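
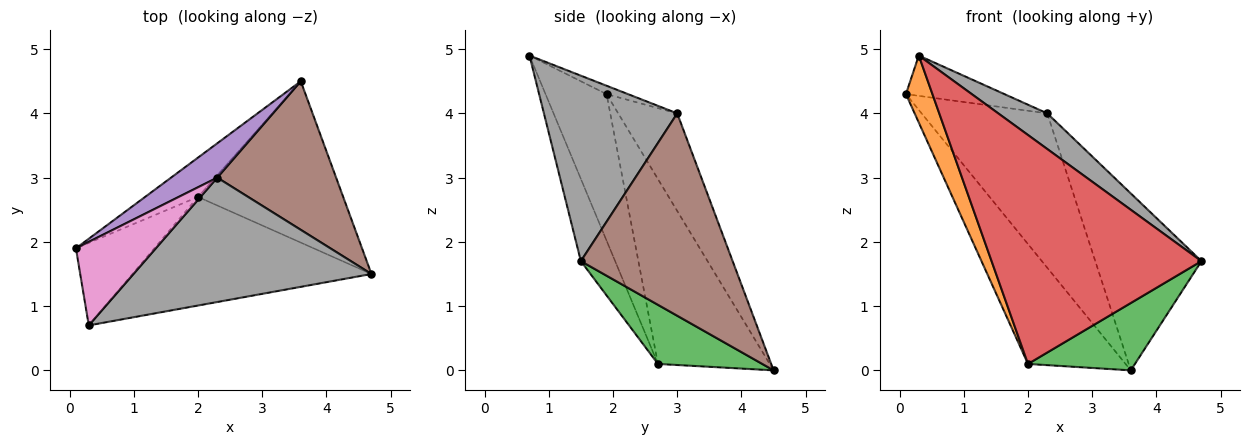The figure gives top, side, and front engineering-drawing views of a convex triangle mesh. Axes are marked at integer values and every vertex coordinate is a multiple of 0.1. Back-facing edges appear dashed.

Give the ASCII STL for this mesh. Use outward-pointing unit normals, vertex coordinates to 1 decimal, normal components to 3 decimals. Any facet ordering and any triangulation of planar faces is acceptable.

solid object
 facet normal -0.736 0.643 -0.211
  outer loop
   vertex 2.0 2.7 0.1
   vertex 0.1 1.9 4.3
   vertex 3.6 4.5 0.0
  endloop
 endfacet
 facet normal -0.823 -0.358 -0.441
  outer loop
   vertex 2.0 2.7 0.1
   vertex 0.3 0.7 4.9
   vertex 0.1 1.9 4.3
  endloop
 endfacet
 facet normal 0.352 -0.361 -0.864
  outer loop
   vertex 2.0 2.7 0.1
   vertex 3.6 4.5 0.0
   vertex 4.7 1.5 1.7
  endloop
 endfacet
 facet normal -0.146 -0.894 -0.424
  outer loop
   vertex 2.0 2.7 0.1
   vertex 4.7 1.5 1.7
   vertex 0.3 0.7 4.9
  endloop
 endfacet
 facet normal -0.417 0.887 0.197
  outer loop
   vertex 2.3 3.0 4.0
   vertex 3.6 4.5 0.0
   vertex 0.1 1.9 4.3
  endloop
 endfacet
 facet normal 0.738 0.516 0.434
  outer loop
   vertex 2.3 3.0 4.0
   vertex 4.7 1.5 1.7
   vertex 3.6 4.5 0.0
  endloop
 endfacet
 facet normal -0.094 0.433 0.897
  outer loop
   vertex 2.3 3.0 4.0
   vertex 0.1 1.9 4.3
   vertex 0.3 0.7 4.9
  endloop
 endfacet
 facet normal 0.600 -0.220 0.769
  outer loop
   vertex 2.3 3.0 4.0
   vertex 0.3 0.7 4.9
   vertex 4.7 1.5 1.7
  endloop
 endfacet
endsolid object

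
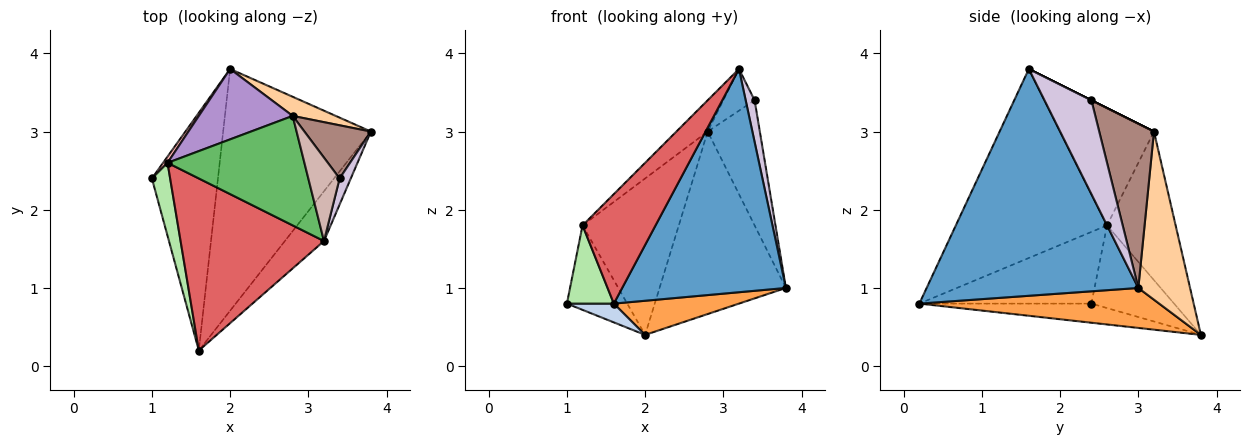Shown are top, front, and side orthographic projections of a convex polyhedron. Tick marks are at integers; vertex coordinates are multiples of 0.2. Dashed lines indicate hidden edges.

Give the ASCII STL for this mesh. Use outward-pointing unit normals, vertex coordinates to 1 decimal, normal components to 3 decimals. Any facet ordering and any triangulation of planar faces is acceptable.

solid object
 facet normal 0.784 -0.606 -0.135
  outer loop
   vertex 3.2 1.6 3.8
   vertex 1.6 0.2 0.8
   vertex 3.8 3.0 1.0
  endloop
 endfacet
 facet normal -0.277 -0.076 -0.958
  outer loop
   vertex 2.0 3.8 0.4
   vertex 1.6 0.2 0.8
   vertex 1.0 2.4 0.8
  endloop
 endfacet
 facet normal 0.259 -0.135 -0.956
  outer loop
   vertex 2.0 3.8 0.4
   vertex 3.8 3.0 1.0
   vertex 1.6 0.2 0.8
  endloop
 endfacet
 facet normal 0.377 0.921 0.096
  outer loop
   vertex 2.0 3.8 0.4
   vertex 2.8 3.2 3.0
   vertex 3.8 3.0 1.0
  endloop
 endfacet
 facet normal -0.636 0.212 0.742
  outer loop
   vertex 1.2 2.6 1.8
   vertex 3.2 1.6 3.8
   vertex 2.8 3.2 3.0
  endloop
 endfacet
 facet normal -0.937 -0.256 0.238
  outer loop
   vertex 1.2 2.6 1.8
   vertex 1.0 2.4 0.8
   vertex 1.6 0.2 0.8
  endloop
 endfacet
 facet normal -0.744 -0.359 0.564
  outer loop
   vertex 1.2 2.6 1.8
   vertex 1.6 0.2 0.8
   vertex 3.2 1.6 3.8
  endloop
 endfacet
 facet normal -0.807 0.589 0.044
  outer loop
   vertex 1.2 2.6 1.8
   vertex 2.0 3.8 0.4
   vertex 1.0 2.4 0.8
  endloop
 endfacet
 facet normal -0.545 0.765 0.344
  outer loop
   vertex 1.2 2.6 1.8
   vertex 2.8 3.2 3.0
   vertex 2.0 3.8 0.4
  endloop
 endfacet
 facet normal 0.976 -0.186 0.116
  outer loop
   vertex 3.4 2.4 3.4
   vertex 3.2 1.6 3.8
   vertex 3.8 3.0 1.0
  endloop
 endfacet
 facet normal 0.695 0.662 0.281
  outer loop
   vertex 3.4 2.4 3.4
   vertex 3.8 3.0 1.0
   vertex 2.8 3.2 3.0
  endloop
 endfacet
 facet normal 0.000 0.447 0.894
  outer loop
   vertex 3.4 2.4 3.4
   vertex 2.8 3.2 3.0
   vertex 3.2 1.6 3.8
  endloop
 endfacet
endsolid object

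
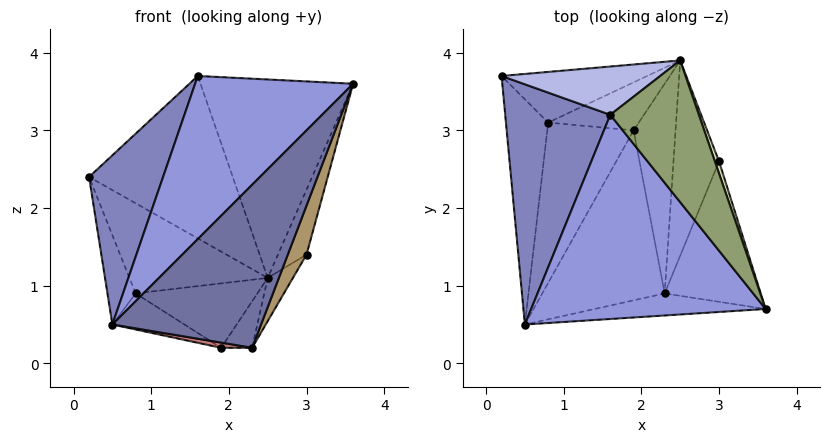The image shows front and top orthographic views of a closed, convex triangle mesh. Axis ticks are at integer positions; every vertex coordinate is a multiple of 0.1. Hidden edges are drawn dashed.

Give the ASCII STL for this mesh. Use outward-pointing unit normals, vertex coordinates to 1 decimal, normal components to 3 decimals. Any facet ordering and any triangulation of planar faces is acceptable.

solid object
 facet normal 0.194 -0.972 -0.131
  outer loop
   vertex 2.3 0.9 0.2
   vertex 3.6 0.7 3.6
   vertex 0.5 0.5 0.5
  endloop
 endfacet
 facet normal -0.694 -0.414 0.588
  outer loop
   vertex 1.6 3.2 3.7
   vertex 0.2 3.7 2.4
   vertex 0.5 0.5 0.5
  endloop
 endfacet
 facet normal -0.595 -0.501 0.628
  outer loop
   vertex 1.6 3.2 3.7
   vertex 0.5 0.5 0.5
   vertex 3.6 0.7 3.6
  endloop
 endfacet
 facet normal 0.077 0.956 0.284
  outer loop
   vertex 1.6 3.2 3.7
   vertex 2.5 3.9 1.1
   vertex 0.2 3.7 2.4
  endloop
 endfacet
 facet normal 0.723 0.562 0.402
  outer loop
   vertex 1.6 3.2 3.7
   vertex 3.6 0.7 3.6
   vertex 2.5 3.9 1.1
  endloop
 endfacet
 facet normal -0.890 0.168 -0.423
  outer loop
   vertex 0.8 3.1 0.9
   vertex 0.5 0.5 0.5
   vertex 0.2 3.7 2.4
  endloop
 endfacet
 facet normal -0.333 0.822 -0.462
  outer loop
   vertex 0.8 3.1 0.9
   vertex 0.2 3.7 2.4
   vertex 2.5 3.9 1.1
  endloop
 endfacet
 facet normal 0.926 0.372 0.069
  outer loop
   vertex 3.0 2.6 1.4
   vertex 2.5 3.9 1.1
   vertex 3.6 0.7 3.6
  endloop
 endfacet
 facet normal 0.924 -0.126 -0.361
  outer loop
   vertex 3.0 2.6 1.4
   vertex 3.6 0.7 3.6
   vertex 2.3 0.9 0.2
  endloop
 endfacet
 facet normal 0.754 0.142 -0.641
  outer loop
   vertex 3.0 2.6 1.4
   vertex 2.3 0.9 0.2
   vertex 2.5 3.9 1.1
  endloop
 endfacet
 facet normal -0.294 0.767 -0.571
  outer loop
   vertex 1.9 3.0 0.2
   vertex 0.8 3.1 0.9
   vertex 2.5 3.9 1.1
  endloop
 endfacet
 facet normal 0.751 0.143 -0.644
  outer loop
   vertex 1.9 3.0 0.2
   vertex 2.5 3.9 1.1
   vertex 2.3 0.9 0.2
  endloop
 endfacet
 facet normal -0.515 0.188 -0.836
  outer loop
   vertex 1.9 3.0 0.2
   vertex 0.5 0.5 0.5
   vertex 0.8 3.1 0.9
  endloop
 endfacet
 facet normal -0.158 -0.030 -0.987
  outer loop
   vertex 1.9 3.0 0.2
   vertex 2.3 0.9 0.2
   vertex 0.5 0.5 0.5
  endloop
 endfacet
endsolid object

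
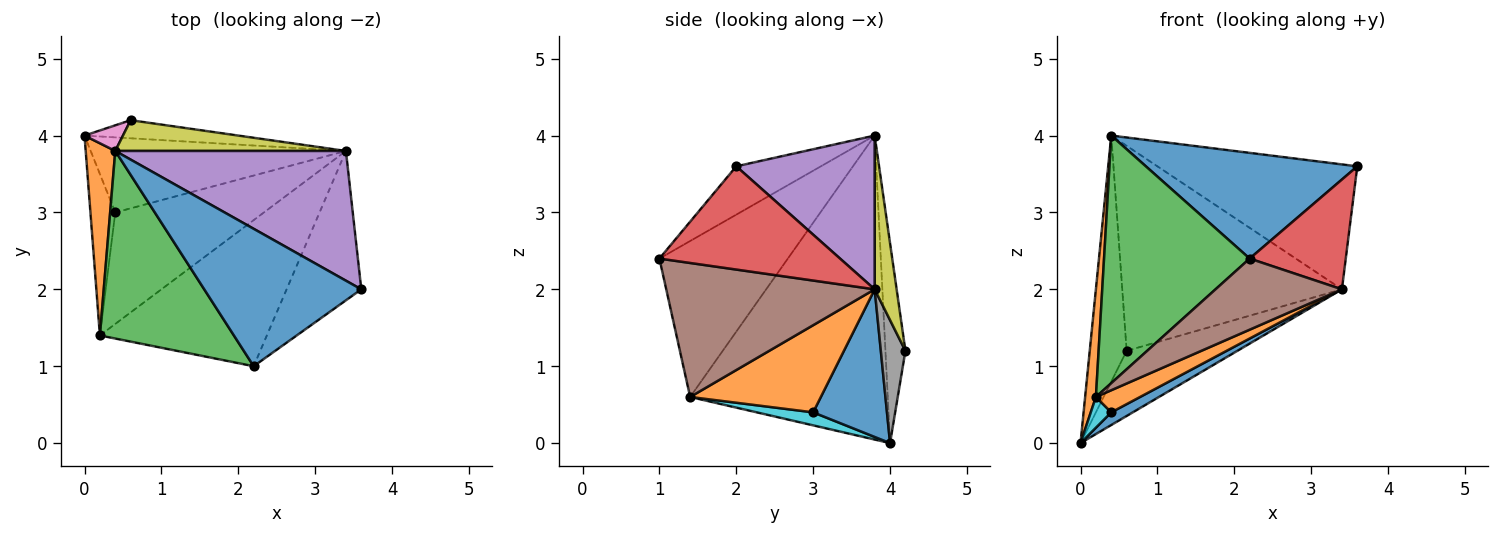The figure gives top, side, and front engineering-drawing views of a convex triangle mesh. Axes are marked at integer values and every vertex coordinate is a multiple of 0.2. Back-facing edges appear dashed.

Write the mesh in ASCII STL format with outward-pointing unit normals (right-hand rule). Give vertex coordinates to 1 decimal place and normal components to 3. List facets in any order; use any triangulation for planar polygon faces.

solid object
 facet normal -0.237 -0.592 0.770
  outer loop
   vertex 0.4 3.8 4.0
   vertex 2.2 1.0 2.4
   vertex 3.6 2.0 3.6
  endloop
 endfacet
 facet normal -0.994 -0.054 0.097
  outer loop
   vertex 0.2 1.4 0.6
   vertex 0.4 3.8 4.0
   vertex 0.0 4.0 0.0
  endloop
 endfacet
 facet normal -0.575 -0.652 0.494
  outer loop
   vertex 0.2 1.4 0.6
   vertex 2.2 1.0 2.4
   vertex 0.4 3.8 4.0
  endloop
 endfacet
 facet normal 0.744 -0.396 -0.538
  outer loop
   vertex 3.4 3.8 2.0
   vertex 3.6 2.0 3.6
   vertex 2.2 1.0 2.4
  endloop
 endfacet
 facet normal 0.433 0.625 0.649
  outer loop
   vertex 3.4 3.8 2.0
   vertex 0.4 3.8 4.0
   vertex 3.6 2.0 3.6
  endloop
 endfacet
 facet normal 0.585 -0.355 -0.729
  outer loop
   vertex 3.4 3.8 2.0
   vertex 2.2 1.0 2.4
   vertex 0.2 1.4 0.6
  endloop
 endfacet
 facet normal -0.474 0.876 0.091
  outer loop
   vertex 0.6 4.2 1.2
   vertex 0.0 4.0 0.0
   vertex 0.4 3.8 4.0
  endloop
 endfacet
 facet normal 0.209 0.942 -0.262
  outer loop
   vertex 0.6 4.2 1.2
   vertex 3.4 3.8 2.0
   vertex 0.0 4.0 0.0
  endloop
 endfacet
 facet normal 0.098 0.984 0.148
  outer loop
   vertex 0.6 4.2 1.2
   vertex 0.4 3.8 4.0
   vertex 3.4 3.8 2.0
  endloop
 endfacet
 facet normal 0.458 -0.166 -0.873
  outer loop
   vertex 0.4 3.0 0.4
   vertex 0.2 1.4 0.6
   vertex 0.0 4.0 0.0
  endloop
 endfacet
 facet normal 0.495 -0.144 -0.857
  outer loop
   vertex 0.4 3.0 0.4
   vertex 0.0 4.0 0.0
   vertex 3.4 3.8 2.0
  endloop
 endfacet
 facet normal 0.498 -0.169 -0.850
  outer loop
   vertex 0.4 3.0 0.4
   vertex 3.4 3.8 2.0
   vertex 0.2 1.4 0.6
  endloop
 endfacet
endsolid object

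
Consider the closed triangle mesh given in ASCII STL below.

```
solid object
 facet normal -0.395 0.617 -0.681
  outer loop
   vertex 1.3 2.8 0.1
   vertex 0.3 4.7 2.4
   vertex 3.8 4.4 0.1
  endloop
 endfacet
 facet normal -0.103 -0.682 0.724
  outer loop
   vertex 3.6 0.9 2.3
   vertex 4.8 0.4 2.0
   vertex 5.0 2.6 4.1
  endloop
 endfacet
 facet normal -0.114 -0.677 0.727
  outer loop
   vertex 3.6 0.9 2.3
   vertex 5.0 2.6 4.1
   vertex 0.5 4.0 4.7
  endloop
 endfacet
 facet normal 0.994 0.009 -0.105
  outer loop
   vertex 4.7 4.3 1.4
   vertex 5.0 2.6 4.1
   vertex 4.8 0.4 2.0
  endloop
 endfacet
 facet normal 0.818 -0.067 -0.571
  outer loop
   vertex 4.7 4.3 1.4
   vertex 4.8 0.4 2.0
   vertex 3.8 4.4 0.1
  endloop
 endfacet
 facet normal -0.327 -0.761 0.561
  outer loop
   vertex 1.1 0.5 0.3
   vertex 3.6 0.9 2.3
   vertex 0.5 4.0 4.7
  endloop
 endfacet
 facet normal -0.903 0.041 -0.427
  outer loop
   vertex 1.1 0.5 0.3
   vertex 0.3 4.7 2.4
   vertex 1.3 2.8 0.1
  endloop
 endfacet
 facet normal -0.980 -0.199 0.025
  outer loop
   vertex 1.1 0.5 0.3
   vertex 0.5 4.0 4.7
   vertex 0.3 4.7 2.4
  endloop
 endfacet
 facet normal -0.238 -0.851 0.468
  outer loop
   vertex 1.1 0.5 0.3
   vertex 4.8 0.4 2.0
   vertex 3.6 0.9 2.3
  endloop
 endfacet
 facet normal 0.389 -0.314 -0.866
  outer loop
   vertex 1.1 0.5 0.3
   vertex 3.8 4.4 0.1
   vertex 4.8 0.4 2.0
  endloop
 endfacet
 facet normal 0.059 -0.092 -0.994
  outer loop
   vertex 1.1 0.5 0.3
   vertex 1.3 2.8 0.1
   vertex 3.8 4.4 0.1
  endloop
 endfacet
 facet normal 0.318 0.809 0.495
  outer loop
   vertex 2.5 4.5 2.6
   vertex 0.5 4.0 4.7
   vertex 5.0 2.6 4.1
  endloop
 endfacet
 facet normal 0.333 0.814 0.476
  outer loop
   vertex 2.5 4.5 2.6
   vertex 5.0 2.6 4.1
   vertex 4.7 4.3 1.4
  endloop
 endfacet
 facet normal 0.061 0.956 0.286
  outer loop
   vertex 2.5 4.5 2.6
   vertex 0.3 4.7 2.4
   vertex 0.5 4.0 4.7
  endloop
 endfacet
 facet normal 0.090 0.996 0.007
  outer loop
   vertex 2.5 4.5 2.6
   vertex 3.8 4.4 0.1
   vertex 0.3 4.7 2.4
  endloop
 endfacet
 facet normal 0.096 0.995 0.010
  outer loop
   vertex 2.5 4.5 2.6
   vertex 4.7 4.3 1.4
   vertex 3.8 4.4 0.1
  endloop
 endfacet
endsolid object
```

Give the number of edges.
24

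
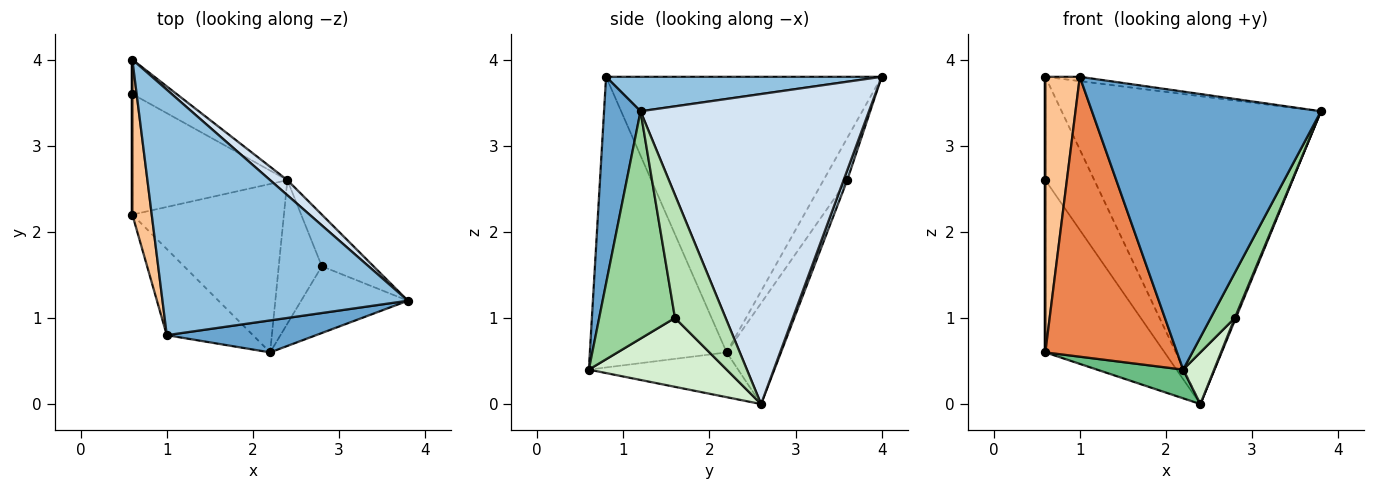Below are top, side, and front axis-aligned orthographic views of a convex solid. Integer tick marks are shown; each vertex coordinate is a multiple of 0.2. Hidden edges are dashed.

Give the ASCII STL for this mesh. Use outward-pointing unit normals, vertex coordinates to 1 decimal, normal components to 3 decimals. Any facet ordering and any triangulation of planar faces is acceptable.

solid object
 facet normal 0.156 -0.981 0.113
  outer loop
   vertex 2.2 0.6 0.4
   vertex 3.8 1.2 3.4
   vertex 1.0 0.8 3.8
  endloop
 endfacet
 facet normal 0.139 0.017 0.990
  outer loop
   vertex 0.6 4.0 3.8
   vertex 1.0 0.8 3.8
   vertex 3.8 1.2 3.4
  endloop
 endfacet
 facet normal 0.070 0.946 -0.315
  outer loop
   vertex 0.6 4.0 3.8
   vertex 2.4 2.6 0.0
   vertex 0.6 3.6 2.6
  endloop
 endfacet
 facet normal 0.661 0.750 0.037
  outer loop
   vertex 0.6 4.0 3.8
   vertex 3.8 1.2 3.4
   vertex 2.4 2.6 0.0
  endloop
 endfacet
 facet normal -0.704 -0.678 -0.209
  outer loop
   vertex 0.6 2.2 0.6
   vertex 2.2 0.6 0.4
   vertex 1.0 0.8 3.8
  endloop
 endfacet
 facet normal -1.000 0.000 0.000
  outer loop
   vertex 0.6 2.2 0.6
   vertex 0.6 4.0 3.8
   vertex 0.6 3.6 2.6
  endloop
 endfacet
 facet normal -0.990 -0.124 0.070
  outer loop
   vertex 0.6 2.2 0.6
   vertex 1.0 0.8 3.8
   vertex 0.6 4.0 3.8
  endloop
 endfacet
 facet normal -0.350 0.768 -0.537
  outer loop
   vertex 0.6 2.2 0.6
   vertex 0.6 3.6 2.6
   vertex 2.4 2.6 0.0
  endloop
 endfacet
 facet normal -0.280 -0.161 -0.946
  outer loop
   vertex 0.6 2.2 0.6
   vertex 2.4 2.6 0.0
   vertex 2.2 0.6 0.4
  endloop
 endfacet
 facet normal 0.870 -0.277 -0.409
  outer loop
   vertex 2.8 1.6 1.0
   vertex 3.8 1.2 3.4
   vertex 2.2 0.6 0.4
  endloop
 endfacet
 facet normal 0.922 -0.018 -0.387
  outer loop
   vertex 2.8 1.6 1.0
   vertex 2.4 2.6 0.0
   vertex 3.8 1.2 3.4
  endloop
 endfacet
 facet normal 0.833 -0.187 -0.521
  outer loop
   vertex 2.8 1.6 1.0
   vertex 2.2 0.6 0.4
   vertex 2.4 2.6 0.0
  endloop
 endfacet
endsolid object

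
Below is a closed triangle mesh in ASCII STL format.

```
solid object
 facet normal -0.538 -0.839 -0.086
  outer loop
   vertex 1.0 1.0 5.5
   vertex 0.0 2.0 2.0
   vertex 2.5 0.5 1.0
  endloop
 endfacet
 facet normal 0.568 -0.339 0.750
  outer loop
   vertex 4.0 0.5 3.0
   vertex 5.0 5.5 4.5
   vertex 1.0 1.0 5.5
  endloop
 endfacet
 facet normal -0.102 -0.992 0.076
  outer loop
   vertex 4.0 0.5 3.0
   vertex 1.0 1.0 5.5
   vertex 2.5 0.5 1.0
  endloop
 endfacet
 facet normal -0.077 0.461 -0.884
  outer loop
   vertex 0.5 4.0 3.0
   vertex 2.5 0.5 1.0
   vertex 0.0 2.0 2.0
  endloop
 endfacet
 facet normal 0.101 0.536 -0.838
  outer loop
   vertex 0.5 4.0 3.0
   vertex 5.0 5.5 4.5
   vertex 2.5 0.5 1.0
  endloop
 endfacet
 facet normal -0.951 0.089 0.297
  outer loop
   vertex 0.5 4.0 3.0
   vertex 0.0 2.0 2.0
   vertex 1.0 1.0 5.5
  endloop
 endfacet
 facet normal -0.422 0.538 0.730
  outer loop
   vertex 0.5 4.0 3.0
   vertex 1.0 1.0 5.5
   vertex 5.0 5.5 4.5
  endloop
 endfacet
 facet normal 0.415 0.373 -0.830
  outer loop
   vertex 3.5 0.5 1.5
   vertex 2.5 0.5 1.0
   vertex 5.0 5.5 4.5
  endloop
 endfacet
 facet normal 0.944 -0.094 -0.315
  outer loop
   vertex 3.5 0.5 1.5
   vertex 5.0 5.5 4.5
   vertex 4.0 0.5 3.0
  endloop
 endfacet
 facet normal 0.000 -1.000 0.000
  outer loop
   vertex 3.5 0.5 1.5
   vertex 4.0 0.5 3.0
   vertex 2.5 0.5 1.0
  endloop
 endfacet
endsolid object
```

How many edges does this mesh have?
15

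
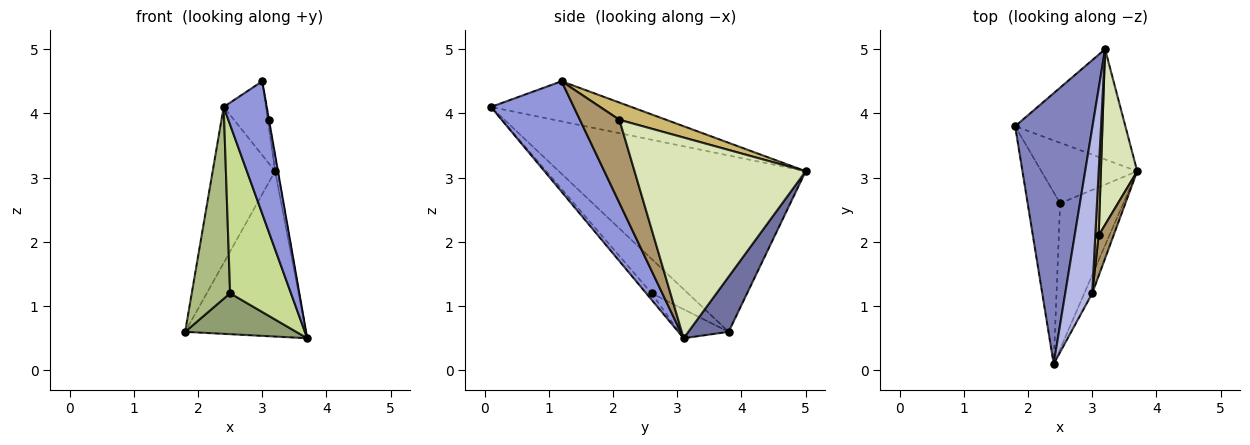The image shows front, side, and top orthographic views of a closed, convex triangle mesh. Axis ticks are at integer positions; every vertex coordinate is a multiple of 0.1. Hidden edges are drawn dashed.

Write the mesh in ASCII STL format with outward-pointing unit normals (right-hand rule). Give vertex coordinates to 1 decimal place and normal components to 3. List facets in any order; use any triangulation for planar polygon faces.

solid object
 facet normal 0.267 0.802 -0.535
  outer loop
   vertex 3.2 5.0 3.1
   vertex 3.7 3.1 0.5
   vertex 1.8 3.8 0.6
  endloop
 endfacet
 facet normal -0.892 0.226 0.391
  outer loop
   vertex 3.2 5.0 3.1
   vertex 1.8 3.8 0.6
   vertex 2.4 0.1 4.1
  endloop
 endfacet
 facet normal 0.886 -0.460 -0.064
  outer loop
   vertex 3.0 1.2 4.5
   vertex 2.4 0.1 4.1
   vertex 3.7 3.1 0.5
  endloop
 endfacet
 facet normal -0.805 0.242 0.542
  outer loop
   vertex 3.0 1.2 4.5
   vertex 3.2 5.0 3.1
   vertex 2.4 0.1 4.1
  endloop
 endfacet
 facet normal -0.242 -0.543 -0.804
  outer loop
   vertex 2.5 2.6 1.2
   vertex 1.8 3.8 0.6
   vertex 3.7 3.1 0.5
  endloop
 endfacet
 facet normal -0.577 -0.609 -0.545
  outer loop
   vertex 2.5 2.6 1.2
   vertex 2.4 0.1 4.1
   vertex 1.8 3.8 0.6
  endloop
 endfacet
 facet normal -0.066 -0.755 -0.653
  outer loop
   vertex 2.5 2.6 1.2
   vertex 3.7 3.1 0.5
   vertex 2.4 0.1 4.1
  endloop
 endfacet
 facet normal 0.984 0.015 0.178
  outer loop
   vertex 3.1 2.1 3.9
   vertex 3.7 3.1 0.5
   vertex 3.2 5.0 3.1
  endloop
 endfacet
 facet normal 0.984 0.008 0.176
  outer loop
   vertex 3.1 2.1 3.9
   vertex 3.0 1.2 4.5
   vertex 3.7 3.1 0.5
  endloop
 endfacet
 facet normal 0.981 0.019 0.192
  outer loop
   vertex 3.1 2.1 3.9
   vertex 3.2 5.0 3.1
   vertex 3.0 1.2 4.5
  endloop
 endfacet
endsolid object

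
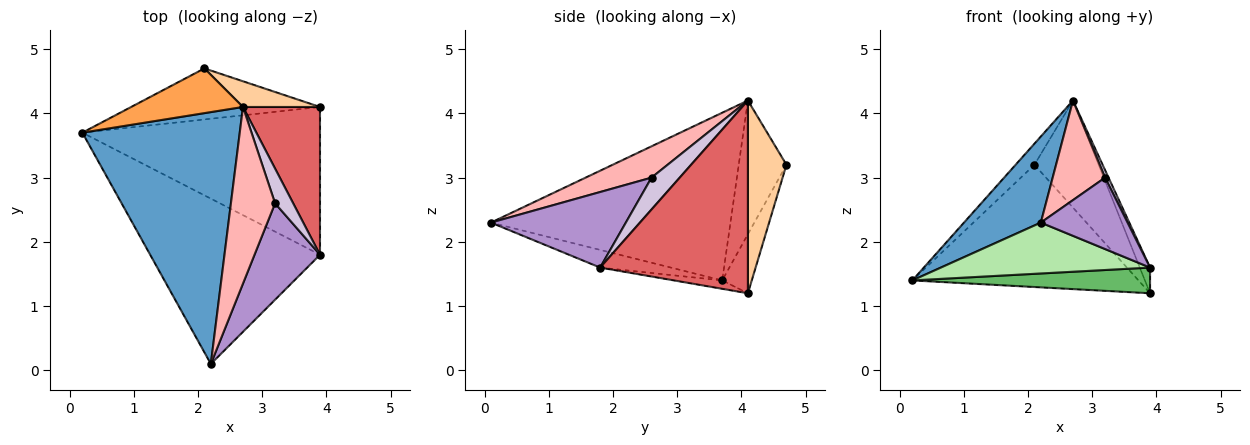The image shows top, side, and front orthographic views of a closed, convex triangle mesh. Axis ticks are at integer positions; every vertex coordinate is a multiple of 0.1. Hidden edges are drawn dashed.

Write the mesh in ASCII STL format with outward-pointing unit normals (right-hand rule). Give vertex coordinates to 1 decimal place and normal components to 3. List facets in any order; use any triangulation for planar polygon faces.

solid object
 facet normal -0.710 -0.228 0.666
  outer loop
   vertex 2.7 4.1 4.2
   vertex 0.2 3.7 1.4
   vertex 2.2 0.1 2.3
  endloop
 endfacet
 facet normal -0.120 0.916 -0.383
  outer loop
   vertex 2.1 4.7 3.2
   vertex 3.9 4.1 1.2
   vertex 0.2 3.7 1.4
  endloop
 endfacet
 facet normal -0.734 0.289 0.614
  outer loop
   vertex 2.1 4.7 3.2
   vertex 0.2 3.7 1.4
   vertex 2.7 4.1 4.2
  endloop
 endfacet
 facet normal 0.504 0.840 0.202
  outer loop
   vertex 2.1 4.7 3.2
   vertex 2.7 4.1 4.2
   vertex 3.9 4.1 1.2
  endloop
 endfacet
 facet normal -0.035 -0.171 -0.985
  outer loop
   vertex 3.9 1.8 1.6
   vertex 0.2 3.7 1.4
   vertex 3.9 4.1 1.2
  endloop
 endfacet
 facet normal -0.099 -0.293 -0.951
  outer loop
   vertex 3.9 1.8 1.6
   vertex 2.2 0.1 2.3
   vertex 0.2 3.7 1.4
  endloop
 endfacet
 facet normal 0.927 0.064 0.371
  outer loop
   vertex 3.9 1.8 1.6
   vertex 3.9 4.1 1.2
   vertex 2.7 4.1 4.2
  endloop
 endfacet
 facet normal 0.526 -0.418 0.741
  outer loop
   vertex 3.2 2.6 3.0
   vertex 2.7 4.1 4.2
   vertex 2.2 0.1 2.3
  endloop
 endfacet
 facet normal 0.680 -0.437 0.589
  outer loop
   vertex 3.2 2.6 3.0
   vertex 2.2 0.1 2.3
   vertex 3.9 1.8 1.6
  endloop
 endfacet
 facet normal 0.864 -0.106 0.493
  outer loop
   vertex 3.2 2.6 3.0
   vertex 3.9 1.8 1.6
   vertex 2.7 4.1 4.2
  endloop
 endfacet
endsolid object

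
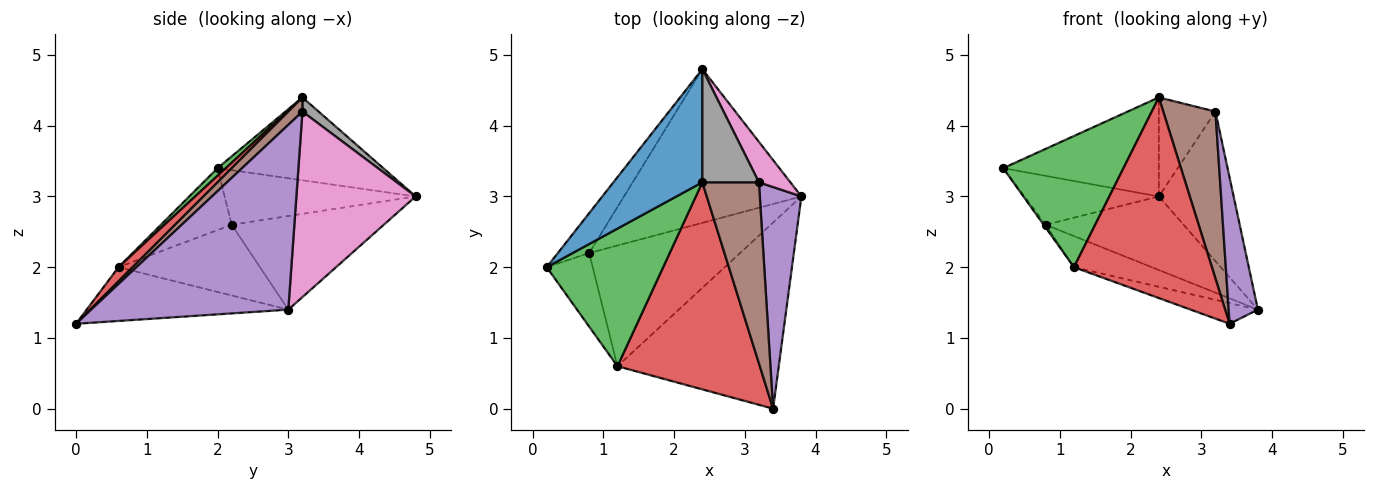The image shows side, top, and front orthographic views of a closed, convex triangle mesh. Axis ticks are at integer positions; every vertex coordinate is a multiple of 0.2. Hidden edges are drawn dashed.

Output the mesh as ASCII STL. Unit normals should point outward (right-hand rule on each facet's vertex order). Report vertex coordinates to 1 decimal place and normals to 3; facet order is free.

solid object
 facet normal -0.574 0.539 0.616
  outer loop
   vertex 2.4 4.8 3.0
   vertex 0.2 2.0 3.4
   vertex 2.4 3.2 4.4
  endloop
 endfacet
 facet normal -0.314 0.105 -0.943
  outer loop
   vertex 1.2 0.6 2.0
   vertex 3.8 3.0 1.4
   vertex 3.4 0.0 1.2
  endloop
 endfacet
 facet normal 0.047 -0.689 0.723
  outer loop
   vertex 1.2 0.6 2.0
   vertex 2.4 3.2 4.4
   vertex 0.2 2.0 3.4
  endloop
 endfacet
 facet normal 0.071 -0.694 0.716
  outer loop
   vertex 1.2 0.6 2.0
   vertex 3.4 0.0 1.2
   vertex 2.4 3.2 4.4
  endloop
 endfacet
 facet normal 0.966 -0.143 0.217
  outer loop
   vertex 3.2 3.2 4.2
   vertex 3.4 0.0 1.2
   vertex 3.8 3.0 1.4
  endloop
 endfacet
 facet normal 0.181 -0.667 0.723
  outer loop
   vertex 3.2 3.2 4.2
   vertex 2.4 3.2 4.4
   vertex 3.4 0.0 1.2
  endloop
 endfacet
 facet normal 0.839 0.526 0.142
  outer loop
   vertex 3.2 3.2 4.2
   vertex 3.8 3.0 1.4
   vertex 2.4 4.8 3.0
  endloop
 endfacet
 facet normal 0.185 0.647 0.740
  outer loop
   vertex 3.2 3.2 4.2
   vertex 2.4 4.8 3.0
   vertex 2.4 3.2 4.4
  endloop
 endfacet
 facet normal -0.430 0.390 -0.815
  outer loop
   vertex 0.8 2.2 2.6
   vertex 2.4 4.8 3.0
   vertex 3.8 3.0 1.4
  endloop
 endfacet
 facet normal -0.413 0.227 -0.882
  outer loop
   vertex 0.8 2.2 2.6
   vertex 3.8 3.0 1.4
   vertex 1.2 0.6 2.0
  endloop
 endfacet
 facet normal -0.740 0.521 -0.425
  outer loop
   vertex 0.8 2.2 2.6
   vertex 0.2 2.0 3.4
   vertex 2.4 4.8 3.0
  endloop
 endfacet
 facet normal -0.803 0.023 -0.596
  outer loop
   vertex 0.8 2.2 2.6
   vertex 1.2 0.6 2.0
   vertex 0.2 2.0 3.4
  endloop
 endfacet
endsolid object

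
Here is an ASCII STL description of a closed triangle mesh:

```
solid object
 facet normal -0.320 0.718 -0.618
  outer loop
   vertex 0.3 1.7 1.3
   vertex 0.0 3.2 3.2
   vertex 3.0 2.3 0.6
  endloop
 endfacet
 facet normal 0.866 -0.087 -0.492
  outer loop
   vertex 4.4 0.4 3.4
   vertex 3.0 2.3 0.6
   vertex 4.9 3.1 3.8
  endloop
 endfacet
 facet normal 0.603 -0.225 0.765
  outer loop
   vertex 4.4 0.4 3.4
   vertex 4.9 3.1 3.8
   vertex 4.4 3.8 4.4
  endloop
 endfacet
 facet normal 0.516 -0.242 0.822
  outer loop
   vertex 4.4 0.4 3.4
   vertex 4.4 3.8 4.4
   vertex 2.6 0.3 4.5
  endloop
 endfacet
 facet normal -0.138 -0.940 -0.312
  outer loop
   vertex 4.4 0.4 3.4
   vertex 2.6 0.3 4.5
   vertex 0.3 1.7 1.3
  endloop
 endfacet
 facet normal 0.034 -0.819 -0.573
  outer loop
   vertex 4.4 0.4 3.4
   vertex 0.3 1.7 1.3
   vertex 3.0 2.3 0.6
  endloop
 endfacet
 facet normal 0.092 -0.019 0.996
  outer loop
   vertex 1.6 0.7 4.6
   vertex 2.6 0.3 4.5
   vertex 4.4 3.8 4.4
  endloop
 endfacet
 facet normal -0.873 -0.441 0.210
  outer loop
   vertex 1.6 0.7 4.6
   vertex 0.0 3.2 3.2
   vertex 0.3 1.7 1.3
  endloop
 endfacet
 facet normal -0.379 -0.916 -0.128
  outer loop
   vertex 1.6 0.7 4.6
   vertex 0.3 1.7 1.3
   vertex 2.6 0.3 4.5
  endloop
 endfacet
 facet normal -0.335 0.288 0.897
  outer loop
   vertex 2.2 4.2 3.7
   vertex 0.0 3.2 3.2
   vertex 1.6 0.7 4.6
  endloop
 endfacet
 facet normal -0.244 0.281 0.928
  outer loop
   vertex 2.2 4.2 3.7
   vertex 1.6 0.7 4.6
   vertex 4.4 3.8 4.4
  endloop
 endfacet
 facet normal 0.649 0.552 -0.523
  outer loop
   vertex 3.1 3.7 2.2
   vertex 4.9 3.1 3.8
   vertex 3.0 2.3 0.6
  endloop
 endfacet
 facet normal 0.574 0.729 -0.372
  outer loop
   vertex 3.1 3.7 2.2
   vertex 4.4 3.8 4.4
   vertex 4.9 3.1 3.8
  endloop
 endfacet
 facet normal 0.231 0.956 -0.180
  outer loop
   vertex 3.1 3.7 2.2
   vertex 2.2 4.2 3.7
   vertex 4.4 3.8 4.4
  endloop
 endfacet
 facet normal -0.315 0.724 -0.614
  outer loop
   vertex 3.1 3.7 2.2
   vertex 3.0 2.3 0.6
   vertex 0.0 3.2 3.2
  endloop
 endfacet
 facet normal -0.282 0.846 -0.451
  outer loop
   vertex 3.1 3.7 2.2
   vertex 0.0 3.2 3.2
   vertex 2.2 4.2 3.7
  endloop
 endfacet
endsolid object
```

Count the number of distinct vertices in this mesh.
10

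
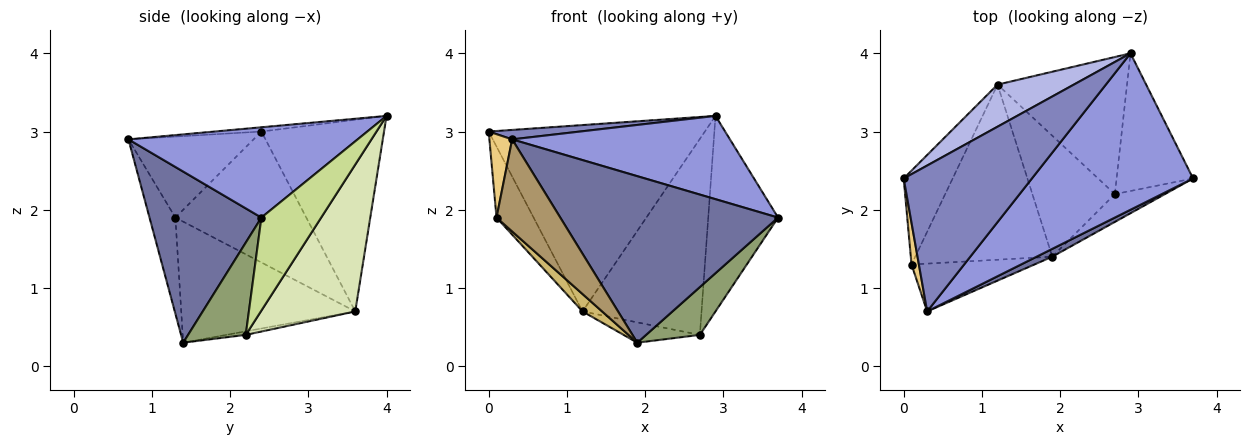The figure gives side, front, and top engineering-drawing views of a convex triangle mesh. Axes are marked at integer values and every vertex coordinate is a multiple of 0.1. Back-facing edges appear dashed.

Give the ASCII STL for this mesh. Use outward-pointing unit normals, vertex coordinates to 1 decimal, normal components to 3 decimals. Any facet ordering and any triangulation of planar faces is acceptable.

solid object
 facet normal 0.457 -0.889 0.042
  outer loop
   vertex 1.9 1.4 0.3
   vertex 3.7 2.4 1.9
   vertex 0.3 0.7 2.9
  endloop
 endfacet
 facet normal -0.033 -0.065 0.997
  outer loop
   vertex 2.9 4.0 3.2
   vertex 0.0 2.4 3.0
   vertex 0.3 0.7 2.9
  endloop
 endfacet
 facet normal 0.443 -0.421 0.791
  outer loop
   vertex 2.9 4.0 3.2
   vertex 0.3 0.7 2.9
   vertex 3.7 2.4 1.9
  endloop
 endfacet
 facet normal -0.484 0.853 0.193
  outer loop
   vertex 2.9 4.0 3.2
   vertex 1.2 3.6 0.7
   vertex 0.0 2.4 3.0
  endloop
 endfacet
 facet normal 0.680 -0.634 -0.369
  outer loop
   vertex 2.7 2.2 0.4
   vertex 3.7 2.4 1.9
   vertex 1.9 1.4 0.3
  endloop
 endfacet
 facet normal -0.042 0.166 -0.985
  outer loop
   vertex 2.7 2.2 0.4
   vertex 1.9 1.4 0.3
   vertex 1.2 3.6 0.7
  endloop
 endfacet
 facet normal 0.573 0.670 -0.472
  outer loop
   vertex 2.7 2.2 0.4
   vertex 2.9 4.0 3.2
   vertex 3.7 2.4 1.9
  endloop
 endfacet
 facet normal 0.545 0.687 -0.481
  outer loop
   vertex 2.7 2.2 0.4
   vertex 1.2 3.6 0.7
   vertex 2.9 4.0 3.2
  endloop
 endfacet
 facet normal -0.339 -0.835 -0.433
  outer loop
   vertex 0.1 1.3 1.9
   vertex 1.9 1.4 0.3
   vertex 0.3 0.7 2.9
  endloop
 endfacet
 facet normal -0.660 -0.074 -0.747
  outer loop
   vertex 0.1 1.3 1.9
   vertex 1.2 3.6 0.7
   vertex 1.9 1.4 0.3
  endloop
 endfacet
 facet normal -0.980 -0.178 0.089
  outer loop
   vertex 0.1 1.3 1.9
   vertex 0.3 0.7 2.9
   vertex 0.0 2.4 3.0
  endloop
 endfacet
 facet normal -0.905 0.256 -0.339
  outer loop
   vertex 0.1 1.3 1.9
   vertex 0.0 2.4 3.0
   vertex 1.2 3.6 0.7
  endloop
 endfacet
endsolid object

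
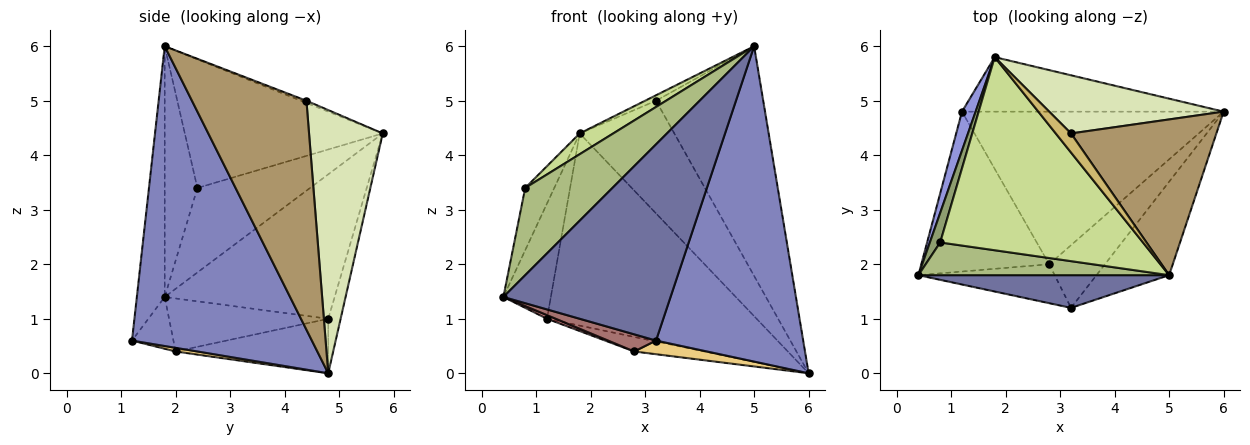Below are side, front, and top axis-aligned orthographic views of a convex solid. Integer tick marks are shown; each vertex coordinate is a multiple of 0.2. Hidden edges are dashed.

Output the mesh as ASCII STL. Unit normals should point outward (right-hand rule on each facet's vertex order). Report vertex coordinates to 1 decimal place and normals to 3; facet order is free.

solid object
 facet normal -0.162 -0.973 0.162
  outer loop
   vertex 3.2 1.2 0.6
   vertex 5.0 1.8 6.0
   vertex 0.4 1.8 1.4
  endloop
 endfacet
 facet normal 0.761 -0.622 -0.184
  outer loop
   vertex 3.2 1.2 0.6
   vertex 6.0 4.8 0.0
   vertex 5.0 1.8 6.0
  endloop
 endfacet
 facet normal -0.959 0.268 0.090
  outer loop
   vertex 1.2 4.8 1.0
   vertex 0.4 1.8 1.4
   vertex 1.8 5.8 4.4
  endloop
 endfacet
 facet normal -0.057 0.960 -0.272
  outer loop
   vertex 1.2 4.8 1.0
   vertex 1.8 5.8 4.4
   vertex 6.0 4.8 0.0
  endloop
 endfacet
 facet normal -0.962 0.248 0.118
  outer loop
   vertex 0.8 2.4 3.4
   vertex 1.8 5.8 4.4
   vertex 0.4 1.8 1.4
  endloop
 endfacet
 facet normal -0.331 -0.883 0.331
  outer loop
   vertex 0.8 2.4 3.4
   vertex 0.4 1.8 1.4
   vertex 5.0 1.8 6.0
  endloop
 endfacet
 facet normal -0.534 -0.090 0.841
  outer loop
   vertex 0.8 2.4 3.4
   vertex 5.0 1.8 6.0
   vertex 1.8 5.8 4.4
  endloop
 endfacet
 facet normal 0.569 0.731 0.377
  outer loop
   vertex 3.2 4.4 5.0
   vertex 6.0 4.8 0.0
   vertex 1.8 5.8 4.4
  endloop
 endfacet
 facet normal 0.662 0.620 0.420
  outer loop
   vertex 3.2 4.4 5.0
   vertex 5.0 1.8 6.0
   vertex 6.0 4.8 0.0
  endloop
 endfacet
 facet normal -0.136 0.272 0.953
  outer loop
   vertex 3.2 4.4 5.0
   vertex 1.8 5.8 4.4
   vertex 5.0 1.8 6.0
  endloop
 endfacet
 facet normal 0.064 -0.212 -0.975
  outer loop
   vertex 2.8 2.0 0.4
   vertex 6.0 4.8 0.0
   vertex 3.2 1.2 0.6
  endloop
 endfacet
 facet normal -0.203 0.093 -0.975
  outer loop
   vertex 2.8 2.0 0.4
   vertex 1.2 4.8 1.0
   vertex 6.0 4.8 0.0
  endloop
 endfacet
 facet normal -0.329 -0.380 -0.865
  outer loop
   vertex 2.8 2.0 0.4
   vertex 3.2 1.2 0.6
   vertex 0.4 1.8 1.4
  endloop
 endfacet
 facet normal -0.383 -0.021 -0.923
  outer loop
   vertex 2.8 2.0 0.4
   vertex 0.4 1.8 1.4
   vertex 1.2 4.8 1.0
  endloop
 endfacet
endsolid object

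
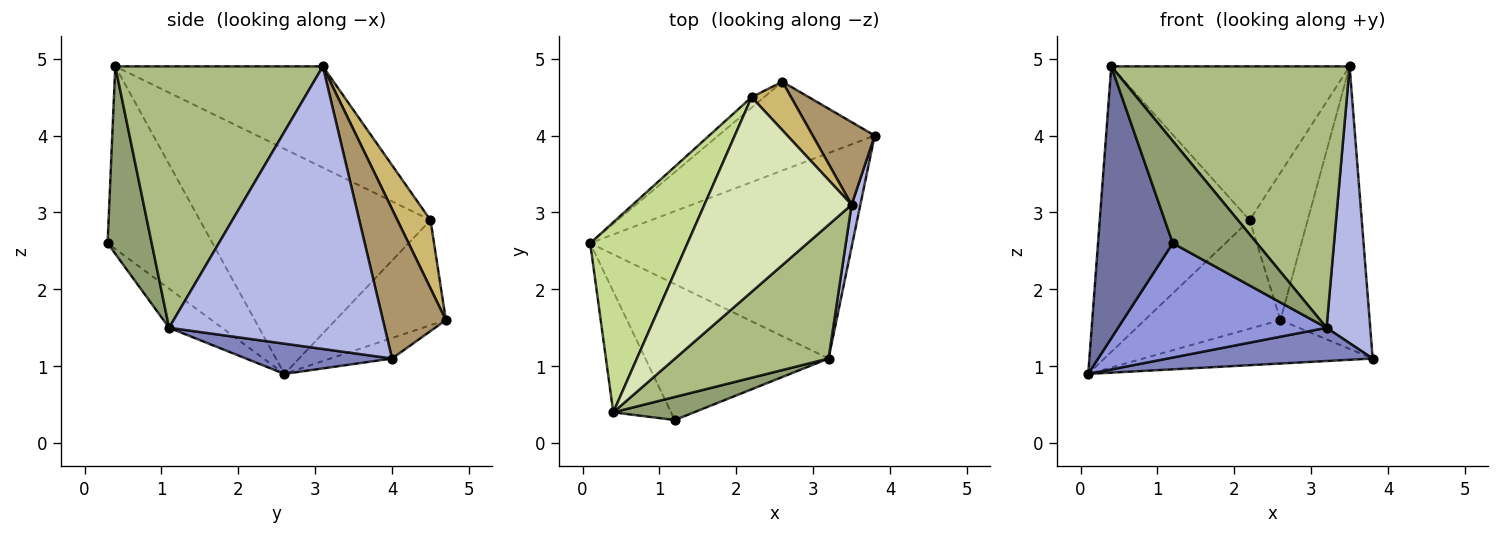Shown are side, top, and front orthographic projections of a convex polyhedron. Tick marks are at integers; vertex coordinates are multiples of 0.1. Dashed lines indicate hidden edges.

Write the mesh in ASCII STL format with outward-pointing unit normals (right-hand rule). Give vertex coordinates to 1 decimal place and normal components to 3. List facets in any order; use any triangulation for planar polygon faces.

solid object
 facet normal -0.789 -0.562 -0.250
  outer loop
   vertex 0.4 0.4 4.9
   vertex 0.1 2.6 0.9
   vertex 1.2 0.3 2.6
  endloop
 endfacet
 facet normal 0.113 -0.159 -0.981
  outer loop
   vertex 3.2 1.1 1.5
   vertex 0.1 2.6 0.9
   vertex 3.8 4.0 1.1
  endloop
 endfacet
 facet normal -0.161 -0.635 -0.755
  outer loop
   vertex 3.2 1.1 1.5
   vertex 1.2 0.3 2.6
   vertex 0.1 2.6 0.9
  endloop
 endfacet
 facet normal 0.980 -0.198 0.030
  outer loop
   vertex 3.2 1.1 1.5
   vertex 3.8 4.0 1.1
   vertex 3.5 3.1 4.9
  endloop
 endfacet
 facet normal 0.455 -0.868 0.196
  outer loop
   vertex 3.2 1.1 1.5
   vertex 0.4 0.4 4.9
   vertex 1.2 0.3 2.6
  endloop
 endfacet
 facet normal 0.613 -0.704 0.360
  outer loop
   vertex 3.2 1.1 1.5
   vertex 3.5 3.1 4.9
   vertex 0.4 0.4 4.9
  endloop
 endfacet
 facet normal -0.788 0.512 0.341
  outer loop
   vertex 2.2 4.5 2.9
   vertex 0.1 2.6 0.9
   vertex 0.4 0.4 4.9
  endloop
 endfacet
 facet normal -0.475 0.545 0.691
  outer loop
   vertex 2.2 4.5 2.9
   vertex 0.4 0.4 4.9
   vertex 3.5 3.1 4.9
  endloop
 endfacet
 facet normal 0.561 0.795 0.233
  outer loop
   vertex 2.6 4.7 1.6
   vertex 3.5 3.1 4.9
   vertex 3.8 4.0 1.1
  endloop
 endfacet
 facet normal 0.476 0.835 0.275
  outer loop
   vertex 2.6 4.7 1.6
   vertex 2.2 4.5 2.9
   vertex 3.5 3.1 4.9
  endloop
 endfacet
 facet normal -0.117 0.437 -0.892
  outer loop
   vertex 2.6 4.7 1.6
   vertex 3.8 4.0 1.1
   vertex 0.1 2.6 0.9
  endloop
 endfacet
 facet normal -0.629 0.774 -0.075
  outer loop
   vertex 2.6 4.7 1.6
   vertex 0.1 2.6 0.9
   vertex 2.2 4.5 2.9
  endloop
 endfacet
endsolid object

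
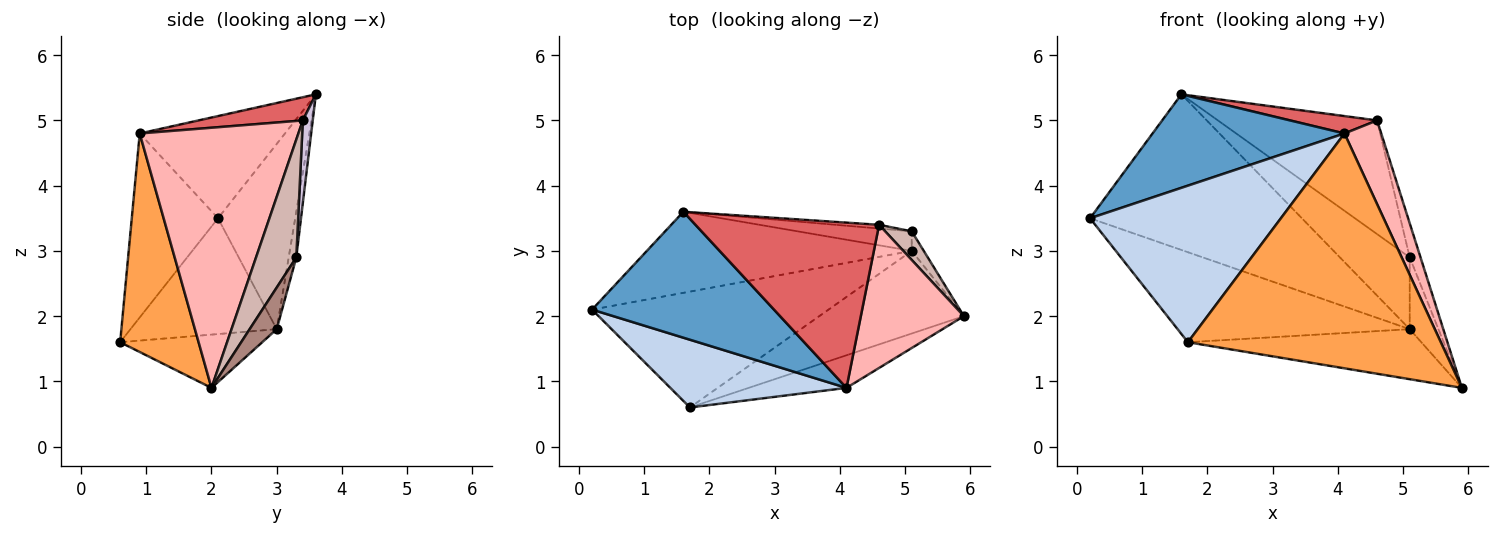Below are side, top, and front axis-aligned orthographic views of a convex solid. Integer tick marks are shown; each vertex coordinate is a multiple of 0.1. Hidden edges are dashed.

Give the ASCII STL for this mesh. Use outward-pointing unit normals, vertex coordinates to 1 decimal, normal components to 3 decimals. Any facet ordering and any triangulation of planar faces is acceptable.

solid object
 facet normal -0.411 -0.543 0.732
  outer loop
   vertex 4.1 0.9 4.8
   vertex 1.6 3.6 5.4
   vertex 0.2 2.1 3.5
  endloop
 endfacet
 facet normal -0.383 -0.848 0.367
  outer loop
   vertex 4.1 0.9 4.8
   vertex 0.2 2.1 3.5
   vertex 1.7 0.6 1.6
  endloop
 endfacet
 facet normal 0.294 -0.947 -0.132
  outer loop
   vertex 4.1 0.9 4.8
   vertex 1.7 0.6 1.6
   vertex 5.9 2.0 0.9
  endloop
 endfacet
 facet normal -0.308 0.844 -0.440
  outer loop
   vertex 5.1 3.0 1.8
   vertex 0.2 2.1 3.5
   vertex 1.6 3.6 5.4
  endloop
 endfacet
 facet normal -0.361 0.572 -0.737
  outer loop
   vertex 5.1 3.0 1.8
   vertex 1.7 0.6 1.6
   vertex 0.2 2.1 3.5
  endloop
 endfacet
 facet normal -0.301 0.494 -0.816
  outer loop
   vertex 5.1 3.0 1.8
   vertex 5.9 2.0 0.9
   vertex 1.7 0.6 1.6
  endloop
 endfacet
 facet normal 0.125 -0.104 0.987
  outer loop
   vertex 4.6 3.4 5.0
   vertex 1.6 3.6 5.4
   vertex 4.1 0.9 4.8
  endloop
 endfacet
 facet normal 0.909 -0.211 0.360
  outer loop
   vertex 4.6 3.4 5.0
   vertex 4.1 0.9 4.8
   vertex 5.9 2.0 0.9
  endloop
 endfacet
 facet normal -0.105 0.959 -0.262
  outer loop
   vertex 5.1 3.3 2.9
   vertex 5.1 3.0 1.8
   vertex 1.6 3.6 5.4
  endloop
 endfacet
 facet normal 0.062 0.998 -0.033
  outer loop
   vertex 5.1 3.3 2.9
   vertex 1.6 3.6 5.4
   vertex 4.6 3.4 5.0
  endloop
 endfacet
 facet normal 0.673 0.714 -0.195
  outer loop
   vertex 5.1 3.3 2.9
   vertex 5.9 2.0 0.9
   vertex 5.1 3.0 1.8
  endloop
 endfacet
 facet normal 0.944 0.254 0.213
  outer loop
   vertex 5.1 3.3 2.9
   vertex 4.6 3.4 5.0
   vertex 5.9 2.0 0.9
  endloop
 endfacet
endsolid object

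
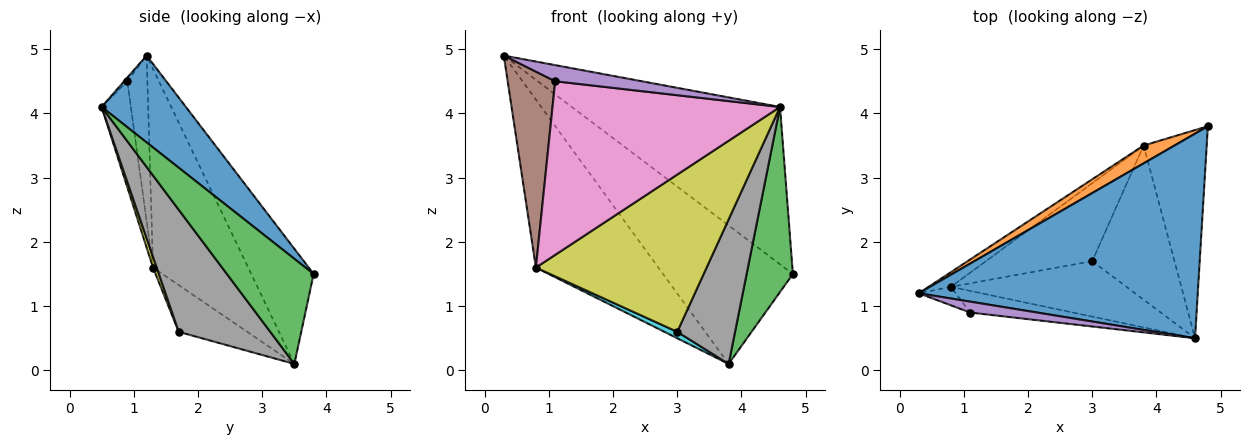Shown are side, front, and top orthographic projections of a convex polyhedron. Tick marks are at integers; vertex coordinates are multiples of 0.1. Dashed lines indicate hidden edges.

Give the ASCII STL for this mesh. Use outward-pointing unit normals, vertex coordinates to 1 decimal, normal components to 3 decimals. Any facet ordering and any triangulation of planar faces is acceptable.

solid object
 facet normal 0.240 0.592 0.770
  outer loop
   vertex 4.6 0.5 4.1
   vertex 4.8 3.8 1.5
   vertex 0.3 1.2 4.9
  endloop
 endfacet
 facet normal -0.430 0.895 0.115
  outer loop
   vertex 3.8 3.5 0.1
   vertex 0.3 1.2 4.9
   vertex 4.8 3.8 1.5
  endloop
 endfacet
 facet normal 0.780 -0.416 -0.468
  outer loop
   vertex 3.8 3.5 0.1
   vertex 4.8 3.8 1.5
   vertex 4.6 0.5 4.1
  endloop
 endfacet
 facet normal -0.612 0.788 -0.069
  outer loop
   vertex 0.8 1.3 1.6
   vertex 0.3 1.2 4.9
   vertex 3.8 3.5 0.1
  endloop
 endfacet
 facet normal -0.031 -0.828 0.560
  outer loop
   vertex 1.1 0.9 4.5
   vertex 4.6 0.5 4.1
   vertex 0.3 1.2 4.9
  endloop
 endfacet
 facet normal -0.387 -0.918 -0.087
  outer loop
   vertex 1.1 0.9 4.5
   vertex 0.3 1.2 4.9
   vertex 0.8 1.3 1.6
  endloop
 endfacet
 facet normal -0.127 -0.984 -0.123
  outer loop
   vertex 1.1 0.9 4.5
   vertex 0.8 1.3 1.6
   vertex 4.6 0.5 4.1
  endloop
 endfacet
 facet normal 0.735 -0.464 -0.495
  outer loop
   vertex 3.0 1.7 0.6
   vertex 3.8 3.5 0.1
   vertex 4.6 0.5 4.1
  endloop
 endfacet
 facet normal 0.020 -0.943 -0.333
  outer loop
   vertex 3.0 1.7 0.6
   vertex 4.6 0.5 4.1
   vertex 0.8 1.3 1.6
  endloop
 endfacet
 facet normal -0.401 -0.075 -0.913
  outer loop
   vertex 3.0 1.7 0.6
   vertex 0.8 1.3 1.6
   vertex 3.8 3.5 0.1
  endloop
 endfacet
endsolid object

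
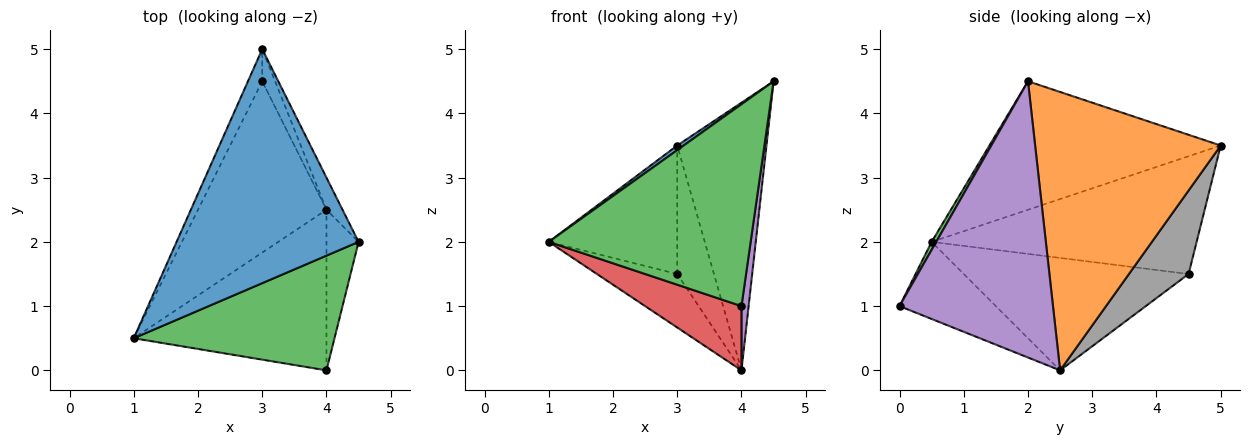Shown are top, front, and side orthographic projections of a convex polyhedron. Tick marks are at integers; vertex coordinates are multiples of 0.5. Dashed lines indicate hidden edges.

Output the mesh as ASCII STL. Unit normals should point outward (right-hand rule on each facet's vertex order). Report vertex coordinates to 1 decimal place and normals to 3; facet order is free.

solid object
 facet normal -0.577 -0.016 0.817
  outer loop
   vertex 3.0 5.0 3.5
   vertex 1.0 0.5 2.0
   vertex 4.5 2.0 4.5
  endloop
 endfacet
 facet normal 0.900 0.433 -0.052
  outer loop
   vertex 4.0 2.5 0.0
   vertex 3.0 5.0 3.5
   vertex 4.5 2.0 4.5
  endloop
 endfacet
 facet normal 0.020 -0.869 0.494
  outer loop
   vertex 4.0 0.0 1.0
   vertex 4.5 2.0 4.5
   vertex 1.0 0.5 2.0
  endloop
 endfacet
 facet normal -0.348 -0.348 -0.870
  outer loop
   vertex 4.0 0.0 1.0
   vertex 1.0 0.5 2.0
   vertex 4.0 2.5 0.0
  endloop
 endfacet
 facet normal 0.992 -0.046 -0.115
  outer loop
   vertex 4.0 0.0 1.0
   vertex 4.0 2.5 0.0
   vertex 4.5 2.0 4.5
  endloop
 endfacet
 facet normal -0.895 0.434 -0.108
  outer loop
   vertex 3.0 4.5 1.5
   vertex 1.0 0.5 2.0
   vertex 3.0 5.0 3.5
  endloop
 endfacet
 facet normal -0.641 0.229 -0.733
  outer loop
   vertex 3.0 4.5 1.5
   vertex 4.0 2.5 0.0
   vertex 1.0 0.5 2.0
  endloop
 endfacet
 facet normal 0.844 0.520 -0.130
  outer loop
   vertex 3.0 4.5 1.5
   vertex 3.0 5.0 3.5
   vertex 4.0 2.5 0.0
  endloop
 endfacet
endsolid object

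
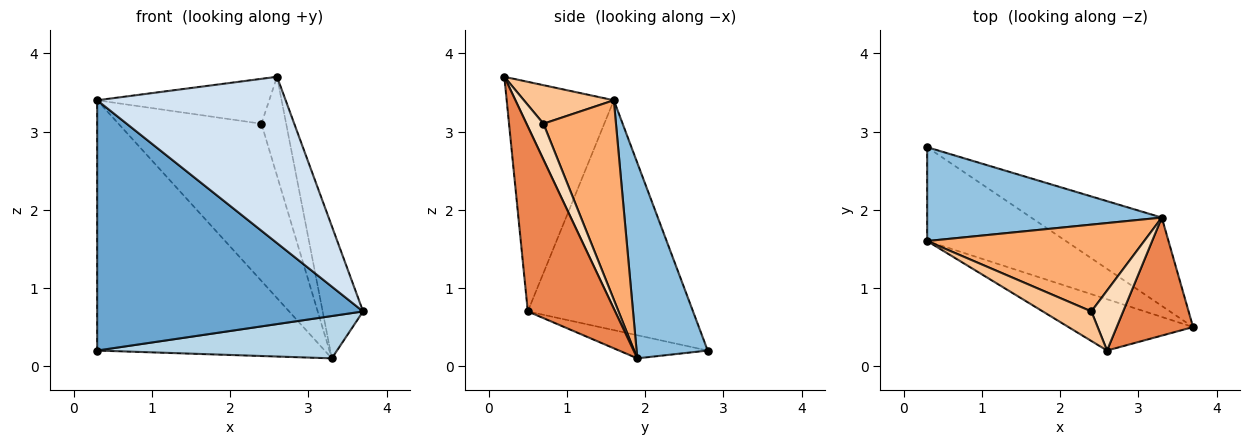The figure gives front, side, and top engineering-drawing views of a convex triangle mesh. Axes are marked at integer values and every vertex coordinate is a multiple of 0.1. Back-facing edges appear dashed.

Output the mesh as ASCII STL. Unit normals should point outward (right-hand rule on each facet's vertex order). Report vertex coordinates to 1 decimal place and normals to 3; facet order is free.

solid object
 facet normal -0.503 -0.809 -0.304
  outer loop
   vertex 0.3 2.8 0.2
   vertex 3.7 0.5 0.7
   vertex 0.3 1.6 3.4
  endloop
 endfacet
 facet normal 0.281 0.899 0.337
  outer loop
   vertex 0.3 2.8 0.2
   vertex 0.3 1.6 3.4
   vertex 3.3 1.9 0.1
  endloop
 endfacet
 facet normal -0.158 -0.427 -0.891
  outer loop
   vertex 0.3 2.8 0.2
   vertex 3.3 1.9 0.1
   vertex 3.7 0.5 0.7
  endloop
 endfacet
 facet normal -0.477 -0.840 -0.259
  outer loop
   vertex 2.6 0.2 3.7
   vertex 0.3 1.6 3.4
   vertex 3.7 0.5 0.7
  endloop
 endfacet
 facet normal 0.850 0.393 0.351
  outer loop
   vertex 2.6 0.2 3.7
   vertex 3.7 0.5 0.7
   vertex 3.3 1.9 0.1
  endloop
 endfacet
 facet normal 0.406 0.800 0.442
  outer loop
   vertex 2.4 0.7 3.1
   vertex 3.3 1.9 0.1
   vertex 0.3 1.6 3.4
  endloop
 endfacet
 facet normal 0.400 0.765 0.504
  outer loop
   vertex 2.4 0.7 3.1
   vertex 0.3 1.6 3.4
   vertex 2.6 0.2 3.7
  endloop
 endfacet
 facet normal 0.505 0.738 0.447
  outer loop
   vertex 2.4 0.7 3.1
   vertex 2.6 0.2 3.7
   vertex 3.3 1.9 0.1
  endloop
 endfacet
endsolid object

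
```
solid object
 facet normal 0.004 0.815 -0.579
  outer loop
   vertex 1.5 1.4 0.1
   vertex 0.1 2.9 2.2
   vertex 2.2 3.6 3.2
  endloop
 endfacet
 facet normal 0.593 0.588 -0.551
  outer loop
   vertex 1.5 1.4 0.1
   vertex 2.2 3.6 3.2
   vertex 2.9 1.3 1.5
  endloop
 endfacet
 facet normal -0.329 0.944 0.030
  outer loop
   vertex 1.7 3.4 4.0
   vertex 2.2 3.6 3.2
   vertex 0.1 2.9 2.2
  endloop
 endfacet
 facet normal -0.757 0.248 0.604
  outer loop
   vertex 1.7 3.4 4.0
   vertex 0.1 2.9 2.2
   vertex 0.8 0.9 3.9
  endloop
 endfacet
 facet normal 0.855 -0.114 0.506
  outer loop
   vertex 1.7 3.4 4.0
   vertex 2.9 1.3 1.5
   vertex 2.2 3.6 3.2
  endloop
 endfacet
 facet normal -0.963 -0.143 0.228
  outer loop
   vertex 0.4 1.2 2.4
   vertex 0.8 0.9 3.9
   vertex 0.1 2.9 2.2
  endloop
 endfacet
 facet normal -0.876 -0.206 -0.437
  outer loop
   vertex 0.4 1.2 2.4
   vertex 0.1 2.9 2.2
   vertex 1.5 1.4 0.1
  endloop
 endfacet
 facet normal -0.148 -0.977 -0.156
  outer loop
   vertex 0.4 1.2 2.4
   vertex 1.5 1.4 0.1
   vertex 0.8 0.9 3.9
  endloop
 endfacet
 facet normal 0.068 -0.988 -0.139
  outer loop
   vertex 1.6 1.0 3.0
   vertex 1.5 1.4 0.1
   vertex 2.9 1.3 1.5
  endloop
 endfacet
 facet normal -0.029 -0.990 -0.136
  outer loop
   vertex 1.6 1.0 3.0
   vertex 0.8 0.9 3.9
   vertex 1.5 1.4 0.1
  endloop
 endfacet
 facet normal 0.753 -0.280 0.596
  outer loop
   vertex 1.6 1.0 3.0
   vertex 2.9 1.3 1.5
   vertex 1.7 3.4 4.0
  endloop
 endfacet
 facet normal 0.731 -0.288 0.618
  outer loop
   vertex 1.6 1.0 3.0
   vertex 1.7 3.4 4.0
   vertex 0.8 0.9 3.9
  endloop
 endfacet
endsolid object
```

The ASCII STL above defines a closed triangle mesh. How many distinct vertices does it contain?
8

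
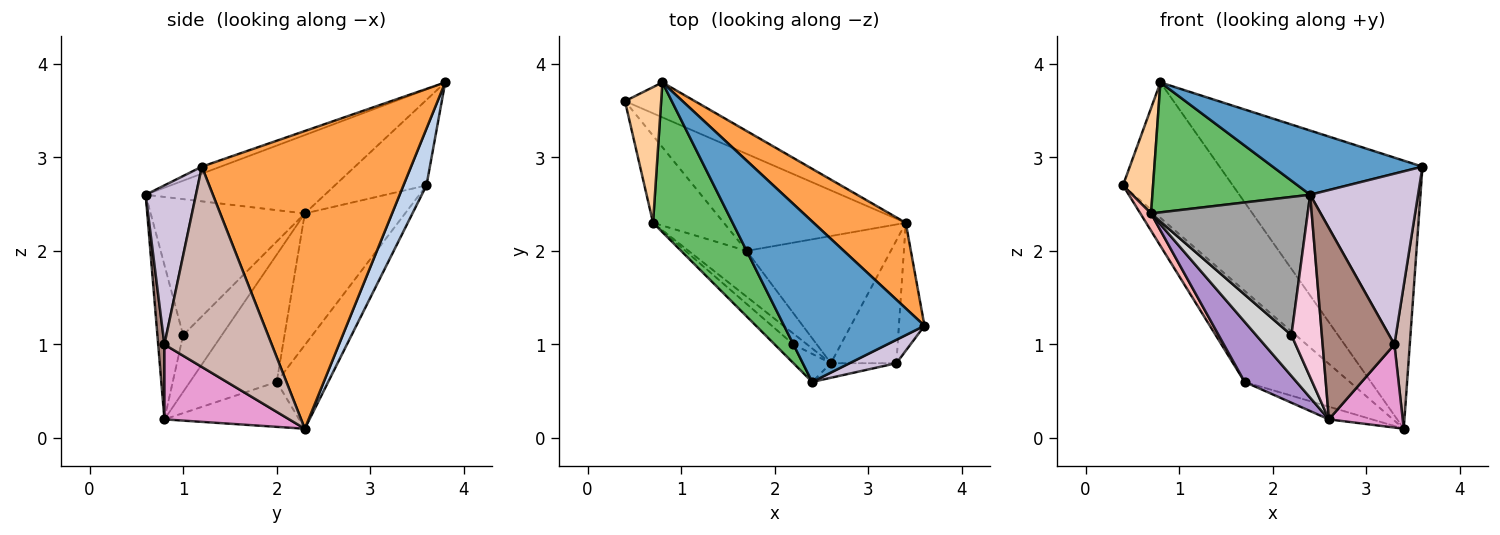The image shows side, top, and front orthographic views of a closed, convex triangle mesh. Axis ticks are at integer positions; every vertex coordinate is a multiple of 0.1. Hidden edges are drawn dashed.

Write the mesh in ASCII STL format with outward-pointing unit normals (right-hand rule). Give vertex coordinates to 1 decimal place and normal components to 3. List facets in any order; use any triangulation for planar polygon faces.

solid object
 facet normal -0.046 -0.371 0.927
  outer loop
   vertex 0.8 3.8 3.8
   vertex 2.4 0.6 2.6
   vertex 3.6 1.2 2.9
  endloop
 endfacet
 facet normal 0.199 0.949 -0.245
  outer loop
   vertex 0.8 3.8 3.8
   vertex 3.4 2.3 0.1
   vertex 0.4 3.6 2.7
  endloop
 endfacet
 facet normal 0.701 0.680 0.217
  outer loop
   vertex 0.8 3.8 3.8
   vertex 3.6 1.2 2.9
   vertex 3.4 2.3 0.1
  endloop
 endfacet
 facet normal -0.881 -0.290 0.373
  outer loop
   vertex 0.7 2.3 2.4
   vertex 0.8 3.8 3.8
   vertex 0.4 3.6 2.7
  endloop
 endfacet
 facet normal -0.597 -0.526 0.606
  outer loop
   vertex 0.7 2.3 2.4
   vertex 2.4 0.6 2.6
   vertex 0.8 3.8 3.8
  endloop
 endfacet
 facet normal -0.318 0.649 -0.691
  outer loop
   vertex 1.7 2.0 0.6
   vertex 0.4 3.6 2.7
   vertex 3.4 2.3 0.1
  endloop
 endfacet
 facet normal -0.296 0.095 -0.950
  outer loop
   vertex 1.7 2.0 0.6
   vertex 3.4 2.3 0.1
   vertex 2.6 0.8 0.2
  endloop
 endfacet
 facet normal -0.877 -0.094 -0.472
  outer loop
   vertex 1.7 2.0 0.6
   vertex 0.7 2.3 2.4
   vertex 0.4 3.6 2.7
  endloop
 endfacet
 facet normal -0.799 -0.478 -0.364
  outer loop
   vertex 1.7 2.0 0.6
   vertex 2.6 0.8 0.2
   vertex 0.7 2.3 2.4
  endloop
 endfacet
 facet normal 0.419 -0.900 0.123
  outer loop
   vertex 3.3 0.8 1.0
   vertex 3.6 1.2 2.9
   vertex 2.4 0.6 2.6
  endloop
 endfacet
 facet normal 0.086 -0.993 -0.076
  outer loop
   vertex 3.3 0.8 1.0
   vertex 2.4 0.6 2.6
   vertex 2.6 0.8 0.2
  endloop
 endfacet
 facet normal 0.982 -0.141 -0.125
  outer loop
   vertex 3.3 0.8 1.0
   vertex 3.4 2.3 0.1
   vertex 3.6 1.2 2.9
  endloop
 endfacet
 facet normal 0.688 -0.407 -0.602
  outer loop
   vertex 3.3 0.8 1.0
   vertex 2.6 0.8 0.2
   vertex 3.4 2.3 0.1
  endloop
 endfacet
 facet normal -0.642 -0.758 -0.117
  outer loop
   vertex 2.2 1.0 1.1
   vertex 2.6 0.8 0.2
   vertex 2.4 0.6 2.6
  endloop
 endfacet
 facet normal -0.698 -0.709 -0.096
  outer loop
   vertex 2.2 1.0 1.1
   vertex 2.4 0.6 2.6
   vertex 0.7 2.3 2.4
  endloop
 endfacet
 facet normal -0.727 -0.663 -0.176
  outer loop
   vertex 2.2 1.0 1.1
   vertex 0.7 2.3 2.4
   vertex 2.6 0.8 0.2
  endloop
 endfacet
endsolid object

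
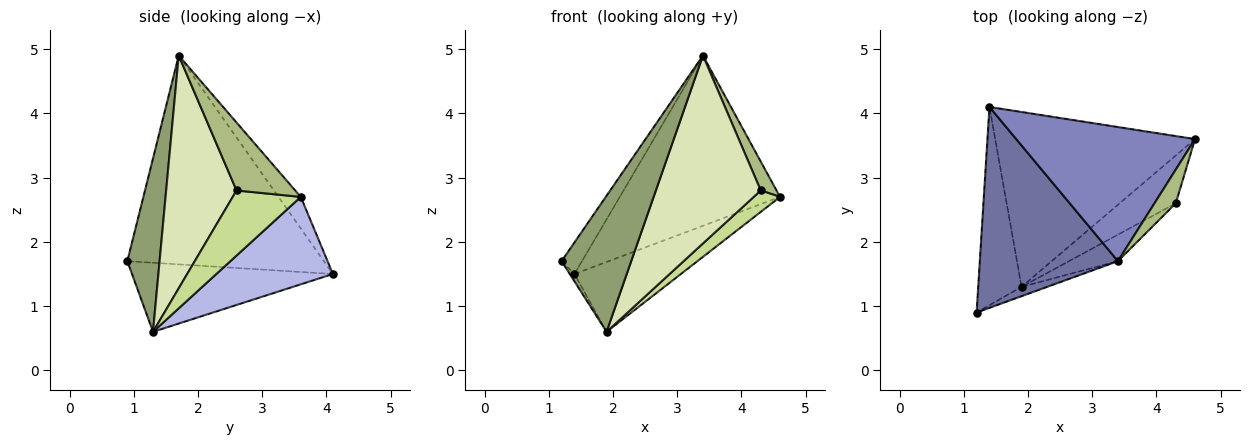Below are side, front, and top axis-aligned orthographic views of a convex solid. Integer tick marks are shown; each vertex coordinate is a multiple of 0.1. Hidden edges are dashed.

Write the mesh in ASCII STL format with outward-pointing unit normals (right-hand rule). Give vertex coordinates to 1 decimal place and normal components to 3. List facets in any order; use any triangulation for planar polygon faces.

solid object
 facet normal -0.831 0.086 0.550
  outer loop
   vertex 3.4 1.7 4.9
   vertex 1.4 4.1 1.5
   vertex 1.2 0.9 1.7
  endloop
 endfacet
 facet normal -0.109 0.781 0.615
  outer loop
   vertex 3.4 1.7 4.9
   vertex 4.6 3.6 2.7
   vertex 1.4 4.1 1.5
  endloop
 endfacet
 facet normal -0.847 0.020 -0.532
  outer loop
   vertex 1.9 1.3 0.6
   vertex 1.2 0.9 1.7
   vertex 1.4 4.1 1.5
  endloop
 endfacet
 facet normal 0.376 0.344 -0.860
  outer loop
   vertex 1.9 1.3 0.6
   vertex 1.4 4.1 1.5
   vertex 4.6 3.6 2.7
  endloop
 endfacet
 facet normal 0.420 -0.906 -0.062
  outer loop
   vertex 1.9 1.3 0.6
   vertex 3.4 1.7 4.9
   vertex 1.2 0.9 1.7
  endloop
 endfacet
 facet normal 0.924 -0.248 0.290
  outer loop
   vertex 4.3 2.6 2.8
   vertex 4.6 3.6 2.7
   vertex 3.4 1.7 4.9
  endloop
 endfacet
 facet normal 0.727 -0.281 -0.627
  outer loop
   vertex 4.3 2.6 2.8
   vertex 1.9 1.3 0.6
   vertex 4.6 3.6 2.7
  endloop
 endfacet
 facet normal 0.553 -0.825 -0.116
  outer loop
   vertex 4.3 2.6 2.8
   vertex 3.4 1.7 4.9
   vertex 1.9 1.3 0.6
  endloop
 endfacet
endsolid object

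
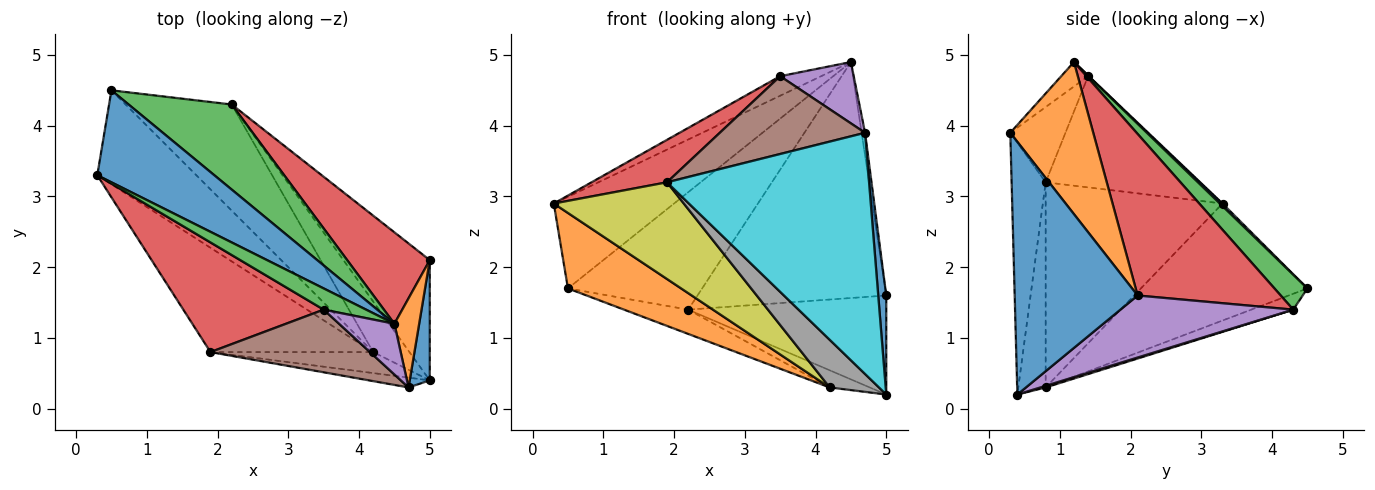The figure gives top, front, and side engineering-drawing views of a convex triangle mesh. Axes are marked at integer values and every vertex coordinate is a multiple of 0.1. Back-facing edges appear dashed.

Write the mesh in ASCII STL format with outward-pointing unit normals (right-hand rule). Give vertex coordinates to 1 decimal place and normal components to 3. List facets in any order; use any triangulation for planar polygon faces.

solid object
 facet normal 0.016 0.706 0.708
  outer loop
   vertex 4.5 1.2 4.9
   vertex 0.5 4.5 1.7
   vertex 0.3 3.3 2.9
  endloop
 endfacet
 facet normal -0.678 -0.461 -0.573
  outer loop
   vertex 4.2 0.8 0.3
   vertex 0.3 3.3 2.9
   vertex 0.5 4.5 1.7
  endloop
 endfacet
 facet normal 0.195 0.794 0.575
  outer loop
   vertex 2.2 4.3 1.4
   vertex 0.5 4.5 1.7
   vertex 4.5 1.2 4.9
  endloop
 endfacet
 facet normal 0.577 0.761 0.295
  outer loop
   vertex 2.2 4.3 1.4
   vertex 4.5 1.2 4.9
   vertex 5.0 2.1 1.6
  endloop
 endfacet
 facet normal 0.485 0.556 -0.675
  outer loop
   vertex 2.2 4.3 1.4
   vertex 5.0 2.1 1.6
   vertex 5.0 0.4 0.2
  endloop
 endfacet
 facet normal 0.043 0.322 -0.946
  outer loop
   vertex 2.2 4.3 1.4
   vertex 5.0 0.4 0.2
   vertex 4.2 0.8 0.3
  endloop
 endfacet
 facet normal -0.144 0.221 -0.965
  outer loop
   vertex 2.2 4.3 1.4
   vertex 4.2 0.8 0.3
   vertex 0.5 4.5 1.7
  endloop
 endfacet
 facet normal -0.453 -0.816 -0.359
  outer loop
   vertex 1.9 0.8 3.2
   vertex 4.2 0.8 0.3
   vertex 5.0 0.4 0.2
  endloop
 endfacet
 facet normal -0.679 -0.499 -0.538
  outer loop
   vertex 1.9 0.8 3.2
   vertex 0.3 3.3 2.9
   vertex 4.2 0.8 0.3
  endloop
 endfacet
 facet normal -0.166 -0.985 -0.040
  outer loop
   vertex 4.7 0.3 3.9
   vertex 1.9 0.8 3.2
   vertex 5.0 0.4 0.2
  endloop
 endfacet
 facet normal 0.995 -0.065 0.079
  outer loop
   vertex 4.7 0.3 3.9
   vertex 5.0 0.4 0.2
   vertex 5.0 2.1 1.6
  endloop
 endfacet
 facet normal 0.986 0.041 0.161
  outer loop
   vertex 4.7 0.3 3.9
   vertex 5.0 2.1 1.6
   vertex 4.5 1.2 4.9
  endloop
 endfacet
 facet normal -0.012 0.677 0.736
  outer loop
   vertex 3.5 1.4 4.7
   vertex 4.5 1.2 4.9
   vertex 0.3 3.3 2.9
  endloop
 endfacet
 facet normal -0.594 -0.290 0.750
  outer loop
   vertex 3.5 1.4 4.7
   vertex 0.3 3.3 2.9
   vertex 1.9 0.8 3.2
  endloop
 endfacet
 facet normal -0.271 -0.742 0.613
  outer loop
   vertex 3.5 1.4 4.7
   vertex 4.7 0.3 3.9
   vertex 4.5 1.2 4.9
  endloop
 endfacet
 facet normal -0.284 -0.747 0.601
  outer loop
   vertex 3.5 1.4 4.7
   vertex 1.9 0.8 3.2
   vertex 4.7 0.3 3.9
  endloop
 endfacet
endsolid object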